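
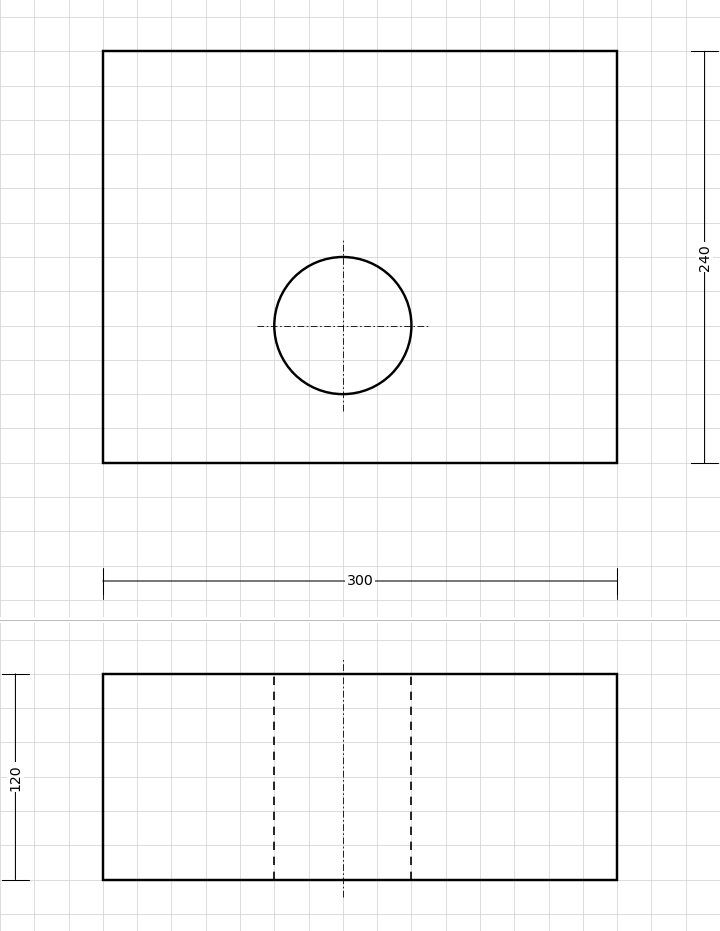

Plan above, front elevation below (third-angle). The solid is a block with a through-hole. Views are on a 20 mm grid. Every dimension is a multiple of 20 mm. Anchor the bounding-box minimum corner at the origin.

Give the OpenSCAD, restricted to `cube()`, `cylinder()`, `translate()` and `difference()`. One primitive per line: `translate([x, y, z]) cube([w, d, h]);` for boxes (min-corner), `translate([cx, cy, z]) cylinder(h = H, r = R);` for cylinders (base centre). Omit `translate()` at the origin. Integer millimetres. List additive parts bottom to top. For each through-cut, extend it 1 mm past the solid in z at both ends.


difference() {
  cube([300, 240, 120]);
  translate([140, 80, -1]) cylinder(h = 122, r = 40);
}


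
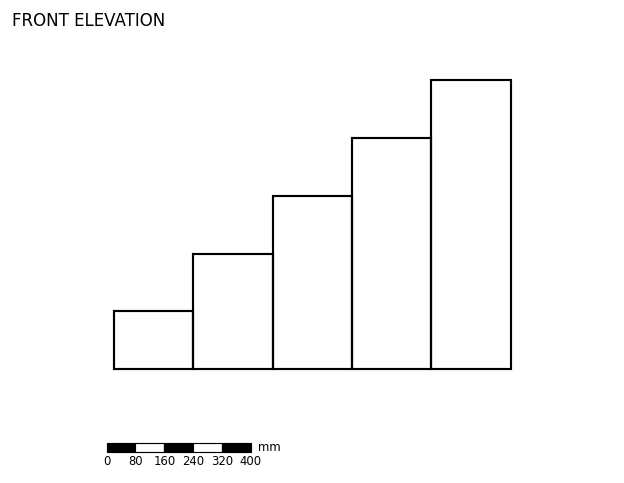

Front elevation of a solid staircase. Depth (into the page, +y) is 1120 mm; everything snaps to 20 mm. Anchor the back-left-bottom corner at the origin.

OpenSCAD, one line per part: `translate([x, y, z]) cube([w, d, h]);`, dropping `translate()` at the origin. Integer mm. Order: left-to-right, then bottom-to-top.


cube([220, 1120, 160]);
translate([220, 0, 0]) cube([220, 1120, 320]);
translate([440, 0, 0]) cube([220, 1120, 480]);
translate([660, 0, 0]) cube([220, 1120, 640]);
translate([880, 0, 0]) cube([220, 1120, 800]);


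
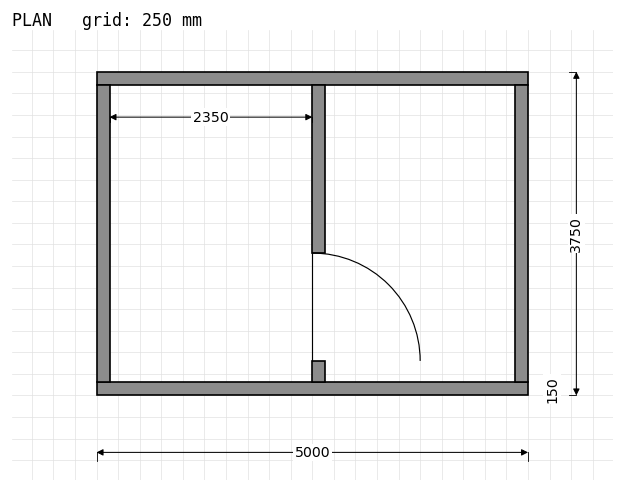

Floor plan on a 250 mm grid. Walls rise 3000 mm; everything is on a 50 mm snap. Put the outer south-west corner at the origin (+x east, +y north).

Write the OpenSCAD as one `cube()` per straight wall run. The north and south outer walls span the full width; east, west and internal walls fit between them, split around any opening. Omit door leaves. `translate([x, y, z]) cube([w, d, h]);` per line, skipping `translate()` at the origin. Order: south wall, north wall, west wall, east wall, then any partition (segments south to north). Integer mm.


cube([5000, 150, 3000]);
translate([0, 3600, 0]) cube([5000, 150, 3000]);
translate([0, 150, 0]) cube([150, 3450, 3000]);
translate([4850, 150, 0]) cube([150, 3450, 3000]);
translate([2500, 150, 0]) cube([150, 250, 3000]);
translate([2500, 1650, 0]) cube([150, 1950, 3000]);


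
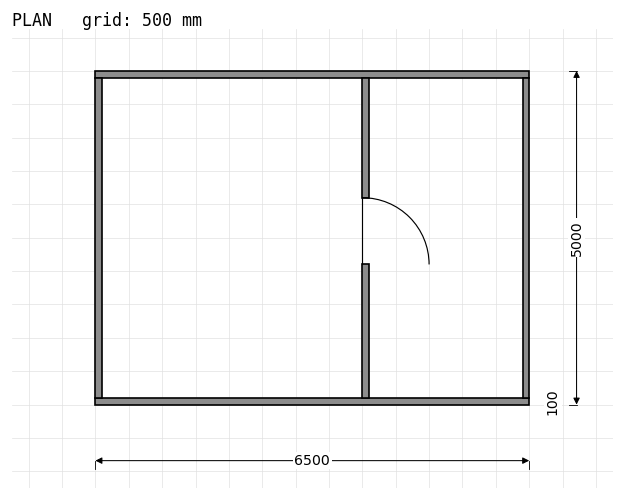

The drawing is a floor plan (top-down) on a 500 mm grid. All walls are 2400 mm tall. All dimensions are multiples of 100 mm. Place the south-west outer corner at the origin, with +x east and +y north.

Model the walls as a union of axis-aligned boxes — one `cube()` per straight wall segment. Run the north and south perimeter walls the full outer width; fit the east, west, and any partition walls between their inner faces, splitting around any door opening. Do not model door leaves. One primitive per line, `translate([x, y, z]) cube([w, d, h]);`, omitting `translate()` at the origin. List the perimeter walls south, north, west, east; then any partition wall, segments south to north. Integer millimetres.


cube([6500, 100, 2400]);
translate([0, 4900, 0]) cube([6500, 100, 2400]);
translate([0, 100, 0]) cube([100, 4800, 2400]);
translate([6400, 100, 0]) cube([100, 4800, 2400]);
translate([4000, 100, 0]) cube([100, 2000, 2400]);
translate([4000, 3100, 0]) cube([100, 1800, 2400]);


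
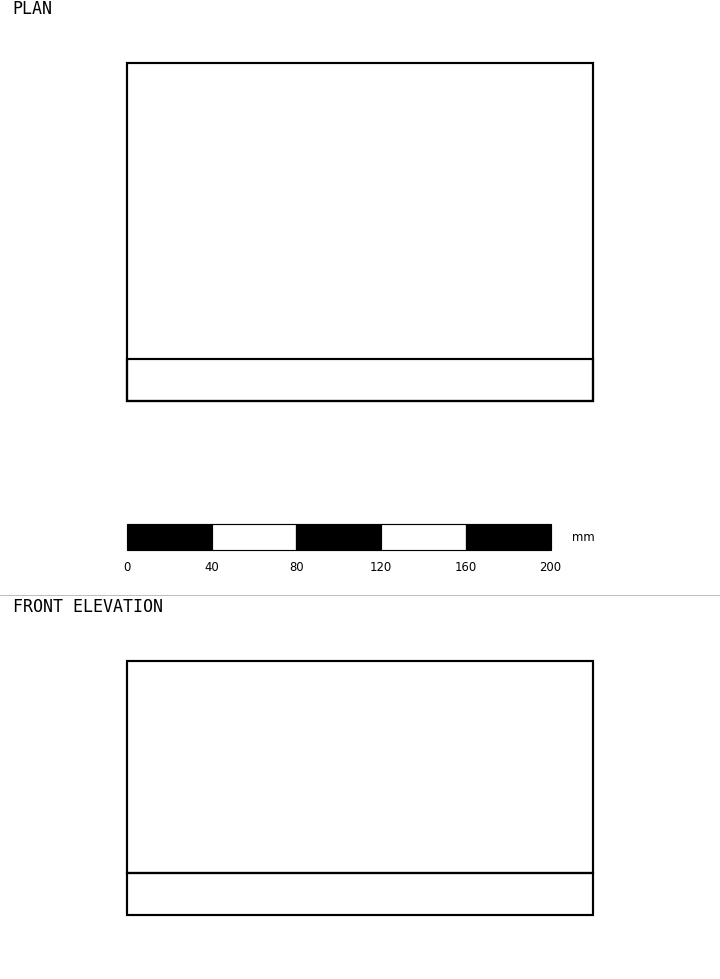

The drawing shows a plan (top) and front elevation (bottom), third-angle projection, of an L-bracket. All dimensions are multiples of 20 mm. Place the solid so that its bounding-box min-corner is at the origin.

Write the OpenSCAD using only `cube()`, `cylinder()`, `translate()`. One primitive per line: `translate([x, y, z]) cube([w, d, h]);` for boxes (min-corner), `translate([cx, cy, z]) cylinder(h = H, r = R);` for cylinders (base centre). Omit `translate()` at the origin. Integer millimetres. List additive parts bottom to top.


cube([220, 160, 20]);
translate([0, 0, 20]) cube([220, 20, 100]);


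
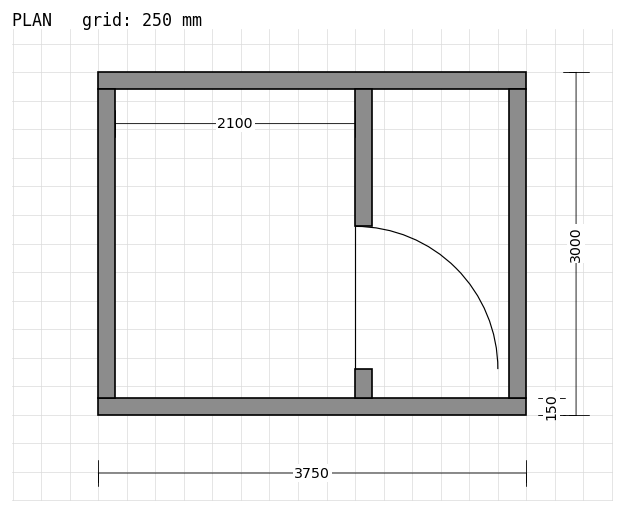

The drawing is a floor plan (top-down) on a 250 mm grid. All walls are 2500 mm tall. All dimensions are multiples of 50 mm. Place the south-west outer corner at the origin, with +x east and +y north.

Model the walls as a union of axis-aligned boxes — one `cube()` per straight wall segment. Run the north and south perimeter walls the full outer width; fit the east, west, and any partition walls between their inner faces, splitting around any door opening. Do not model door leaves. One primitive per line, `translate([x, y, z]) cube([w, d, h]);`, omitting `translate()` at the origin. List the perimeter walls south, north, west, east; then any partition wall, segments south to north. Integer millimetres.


cube([3750, 150, 2500]);
translate([0, 2850, 0]) cube([3750, 150, 2500]);
translate([0, 150, 0]) cube([150, 2700, 2500]);
translate([3600, 150, 0]) cube([150, 2700, 2500]);
translate([2250, 150, 0]) cube([150, 250, 2500]);
translate([2250, 1650, 0]) cube([150, 1200, 2500]);


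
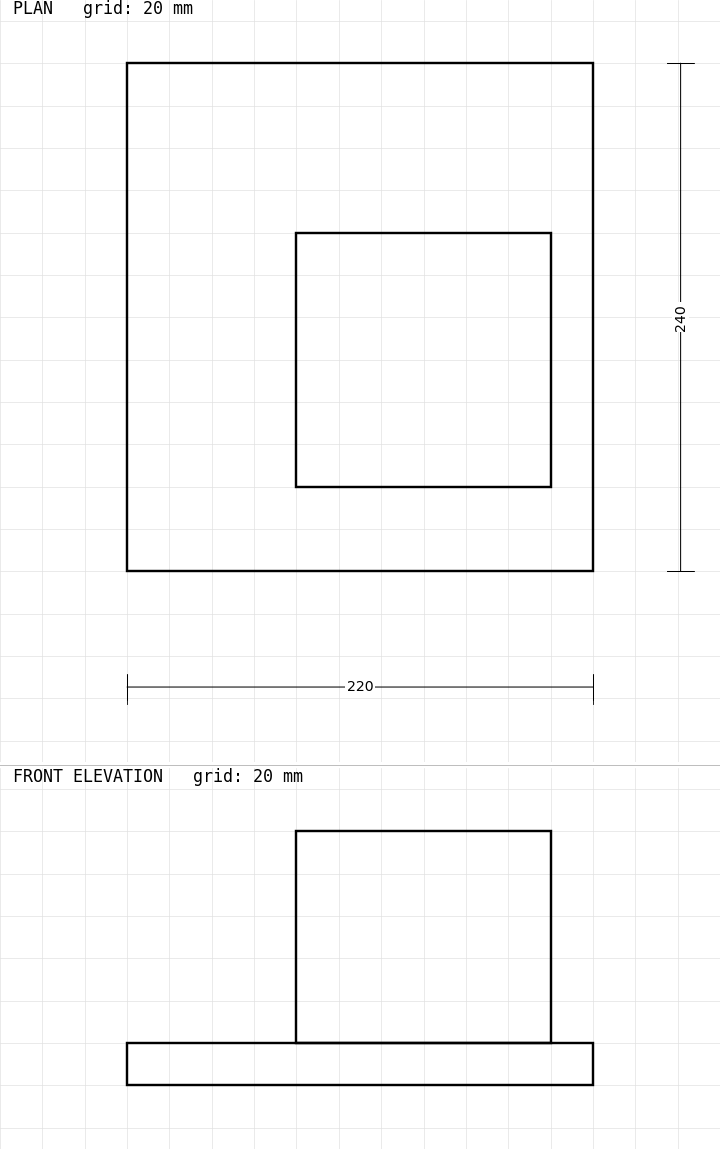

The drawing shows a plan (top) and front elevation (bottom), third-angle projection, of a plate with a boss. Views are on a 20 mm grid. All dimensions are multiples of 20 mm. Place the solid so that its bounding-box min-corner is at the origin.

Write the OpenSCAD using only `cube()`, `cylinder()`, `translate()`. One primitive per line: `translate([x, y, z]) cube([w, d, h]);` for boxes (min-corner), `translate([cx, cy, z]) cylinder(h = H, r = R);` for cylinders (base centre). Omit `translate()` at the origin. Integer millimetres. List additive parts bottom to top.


cube([220, 240, 20]);
translate([80, 40, 20]) cube([120, 120, 100]);


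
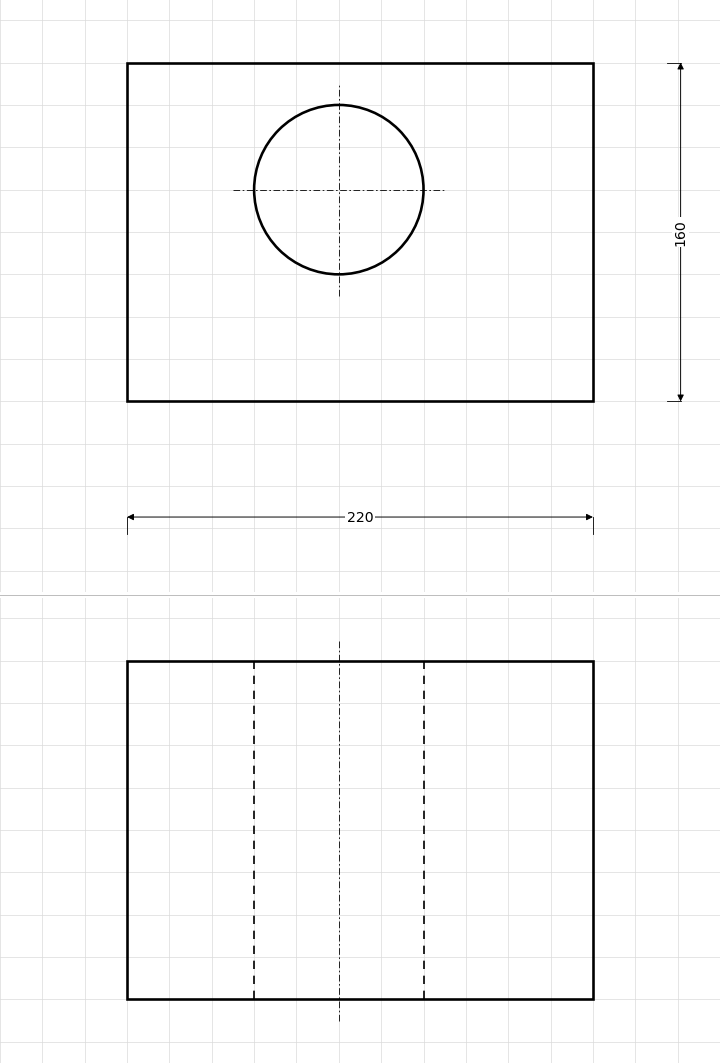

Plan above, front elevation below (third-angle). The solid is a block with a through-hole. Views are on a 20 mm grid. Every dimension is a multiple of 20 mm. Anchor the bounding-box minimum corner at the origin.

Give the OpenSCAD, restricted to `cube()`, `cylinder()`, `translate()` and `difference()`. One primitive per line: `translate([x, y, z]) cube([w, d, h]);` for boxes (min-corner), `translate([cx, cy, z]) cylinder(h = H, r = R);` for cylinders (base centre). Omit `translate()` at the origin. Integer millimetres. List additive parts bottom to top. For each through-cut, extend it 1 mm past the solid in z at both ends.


difference() {
  cube([220, 160, 160]);
  translate([100, 100, -1]) cylinder(h = 162, r = 40);
}


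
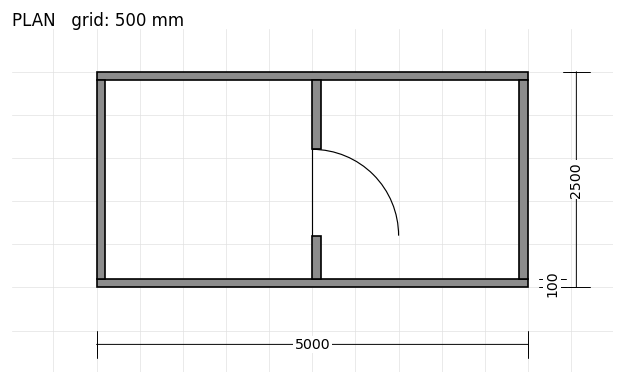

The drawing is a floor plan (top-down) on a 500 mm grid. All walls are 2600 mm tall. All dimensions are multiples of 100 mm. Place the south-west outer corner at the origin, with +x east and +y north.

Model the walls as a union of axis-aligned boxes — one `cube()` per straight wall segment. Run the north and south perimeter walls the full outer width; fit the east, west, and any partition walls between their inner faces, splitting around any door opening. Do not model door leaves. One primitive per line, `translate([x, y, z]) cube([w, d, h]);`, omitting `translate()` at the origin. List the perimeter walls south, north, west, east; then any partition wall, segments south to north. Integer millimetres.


cube([5000, 100, 2600]);
translate([0, 2400, 0]) cube([5000, 100, 2600]);
translate([0, 100, 0]) cube([100, 2300, 2600]);
translate([4900, 100, 0]) cube([100, 2300, 2600]);
translate([2500, 100, 0]) cube([100, 500, 2600]);
translate([2500, 1600, 0]) cube([100, 800, 2600]);


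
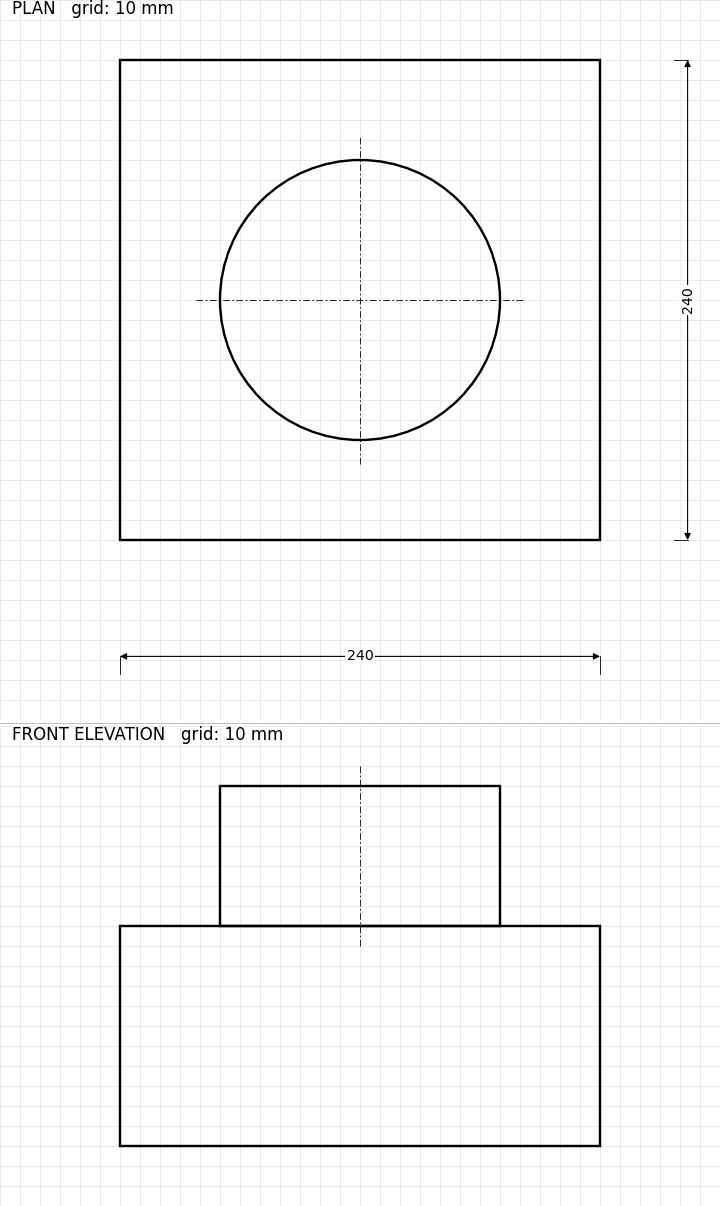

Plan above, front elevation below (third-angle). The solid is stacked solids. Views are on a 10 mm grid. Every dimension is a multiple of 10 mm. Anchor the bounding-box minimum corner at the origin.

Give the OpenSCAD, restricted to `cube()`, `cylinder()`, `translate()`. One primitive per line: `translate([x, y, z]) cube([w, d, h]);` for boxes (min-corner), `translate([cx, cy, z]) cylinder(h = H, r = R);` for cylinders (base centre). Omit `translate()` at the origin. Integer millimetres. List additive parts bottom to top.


cube([240, 240, 110]);
translate([120, 120, 110]) cylinder(h = 70, r = 70);


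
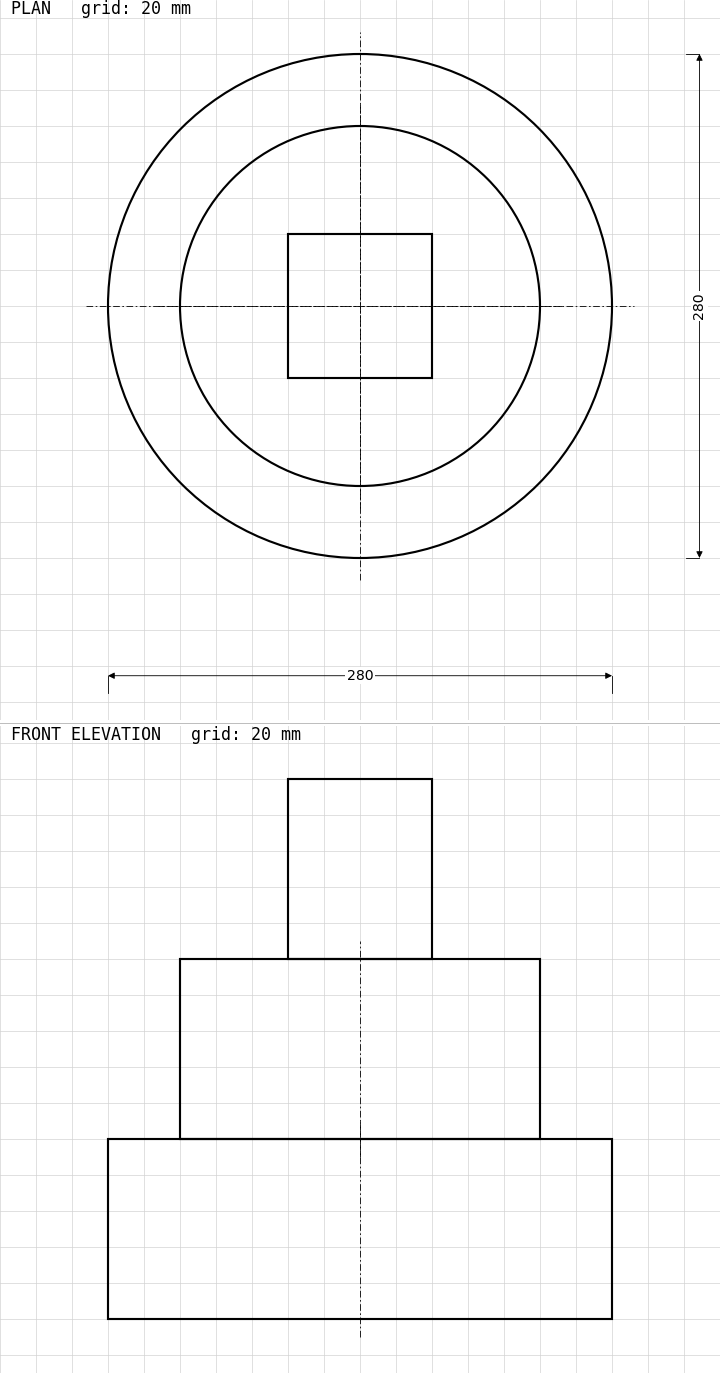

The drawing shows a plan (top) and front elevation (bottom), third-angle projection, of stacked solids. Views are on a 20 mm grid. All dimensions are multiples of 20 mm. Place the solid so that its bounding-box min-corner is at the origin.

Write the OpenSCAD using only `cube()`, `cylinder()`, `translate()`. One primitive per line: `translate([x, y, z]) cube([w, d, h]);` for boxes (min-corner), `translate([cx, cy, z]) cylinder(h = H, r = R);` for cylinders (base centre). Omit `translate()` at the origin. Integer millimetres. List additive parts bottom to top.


translate([140, 140, 0]) cylinder(h = 100, r = 140);
translate([140, 140, 100]) cylinder(h = 100, r = 100);
translate([100, 100, 200]) cube([80, 80, 100]);


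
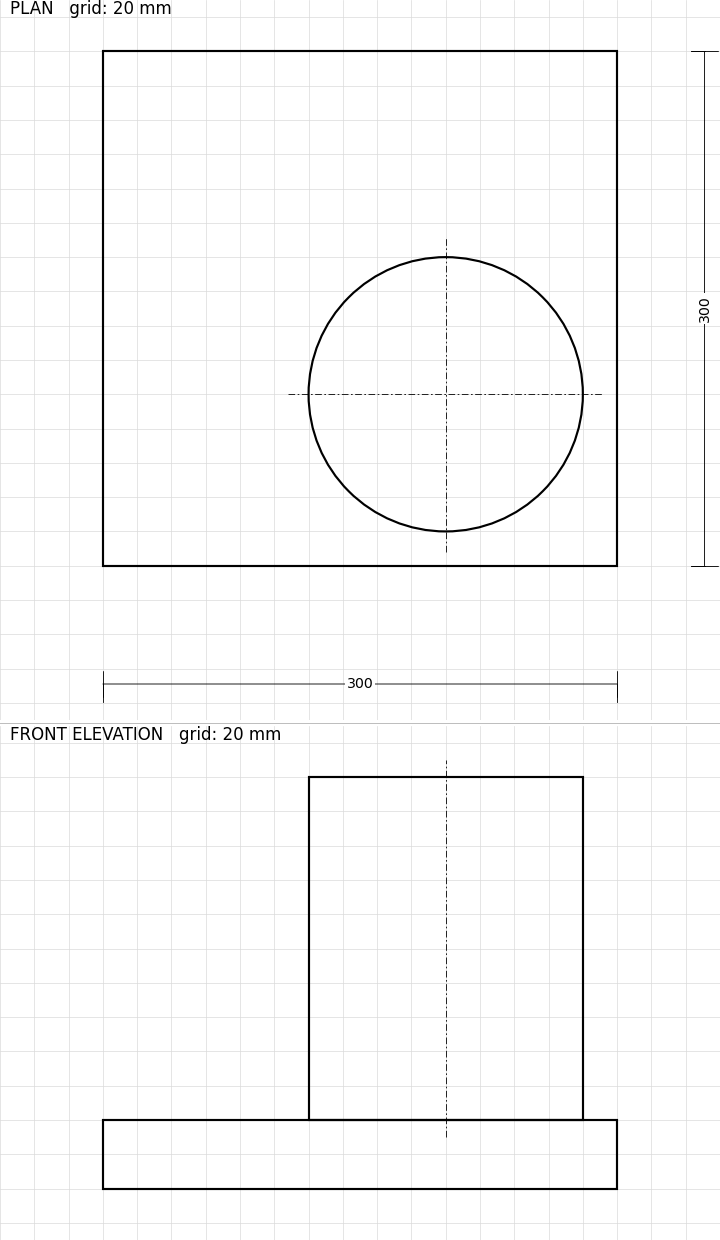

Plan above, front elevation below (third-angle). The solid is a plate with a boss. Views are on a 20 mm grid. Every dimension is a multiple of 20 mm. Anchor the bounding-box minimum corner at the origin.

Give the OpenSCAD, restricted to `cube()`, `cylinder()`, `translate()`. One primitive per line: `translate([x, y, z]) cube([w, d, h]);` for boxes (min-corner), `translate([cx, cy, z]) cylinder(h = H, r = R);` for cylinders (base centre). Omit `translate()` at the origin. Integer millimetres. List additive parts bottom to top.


cube([300, 300, 40]);
translate([200, 100, 40]) cylinder(h = 200, r = 80);


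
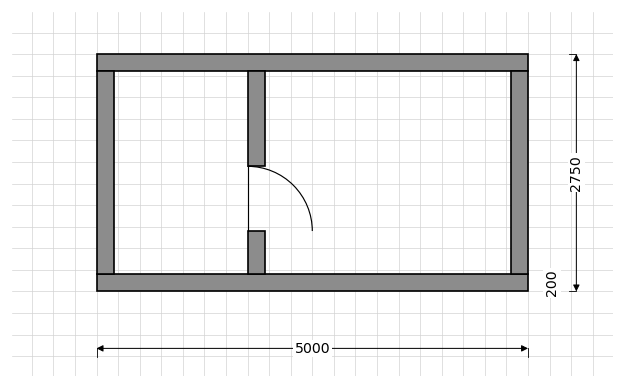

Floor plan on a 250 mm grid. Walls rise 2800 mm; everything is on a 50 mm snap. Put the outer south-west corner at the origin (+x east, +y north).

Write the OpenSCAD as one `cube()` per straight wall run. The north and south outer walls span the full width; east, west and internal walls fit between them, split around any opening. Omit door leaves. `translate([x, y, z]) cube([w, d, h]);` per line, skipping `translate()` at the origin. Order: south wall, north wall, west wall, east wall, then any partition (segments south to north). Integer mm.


cube([5000, 200, 2800]);
translate([0, 2550, 0]) cube([5000, 200, 2800]);
translate([0, 200, 0]) cube([200, 2350, 2800]);
translate([4800, 200, 0]) cube([200, 2350, 2800]);
translate([1750, 200, 0]) cube([200, 500, 2800]);
translate([1750, 1450, 0]) cube([200, 1100, 2800]);


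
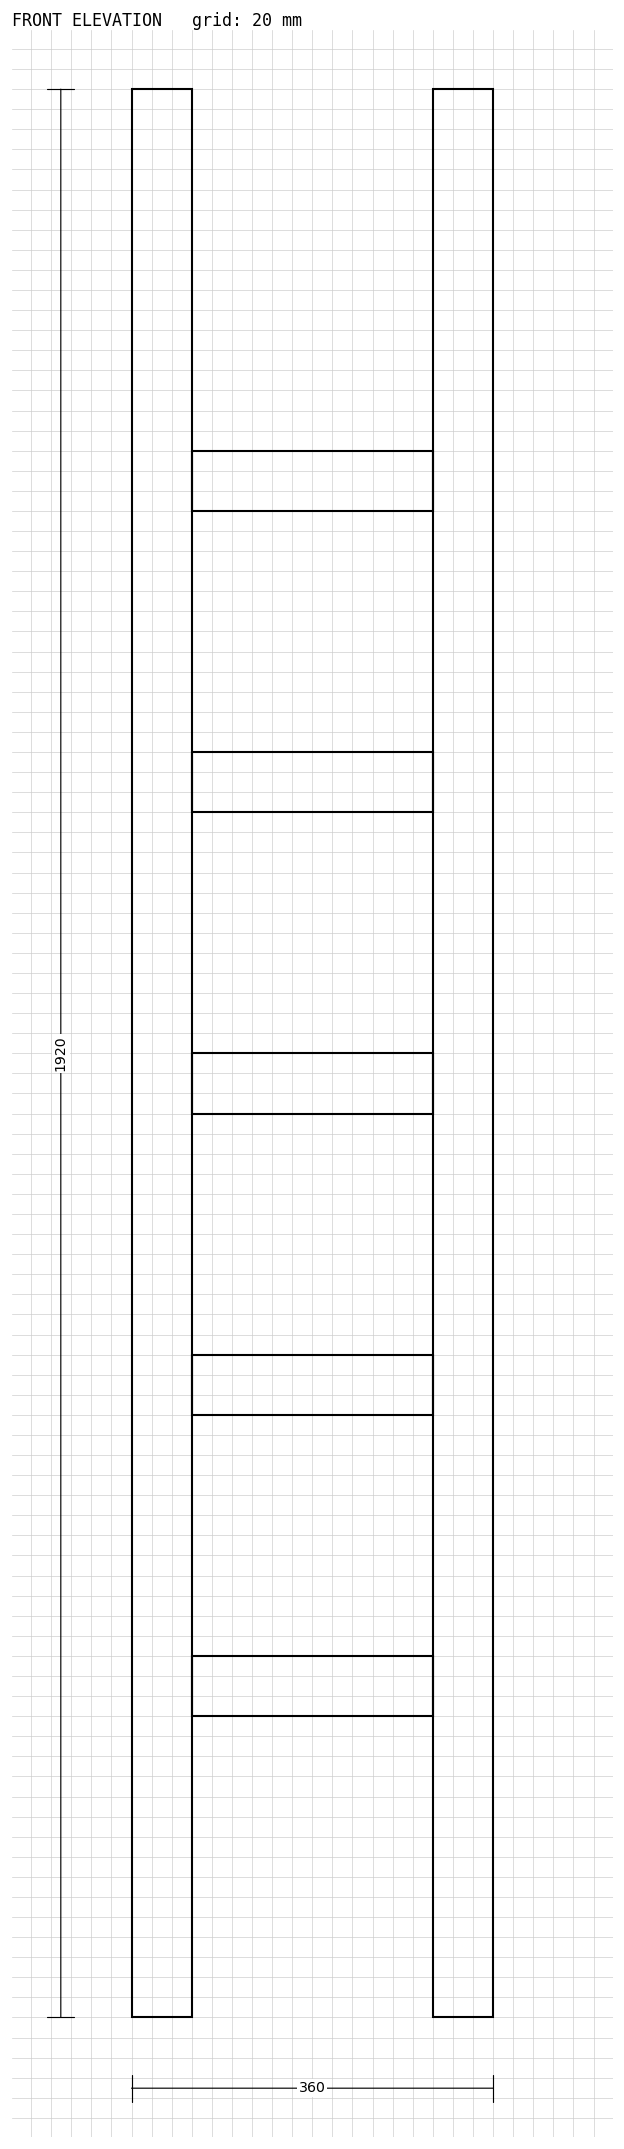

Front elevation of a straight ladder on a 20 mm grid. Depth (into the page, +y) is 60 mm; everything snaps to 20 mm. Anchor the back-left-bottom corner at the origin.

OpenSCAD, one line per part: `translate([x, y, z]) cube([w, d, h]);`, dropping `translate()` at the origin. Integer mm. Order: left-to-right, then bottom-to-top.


cube([60, 60, 1920]);
translate([60, 0, 300]) cube([240, 60, 60]);
translate([60, 0, 600]) cube([240, 60, 60]);
translate([60, 0, 900]) cube([240, 60, 60]);
translate([60, 0, 1200]) cube([240, 60, 60]);
translate([60, 0, 1500]) cube([240, 60, 60]);
translate([300, 0, 0]) cube([60, 60, 1920]);


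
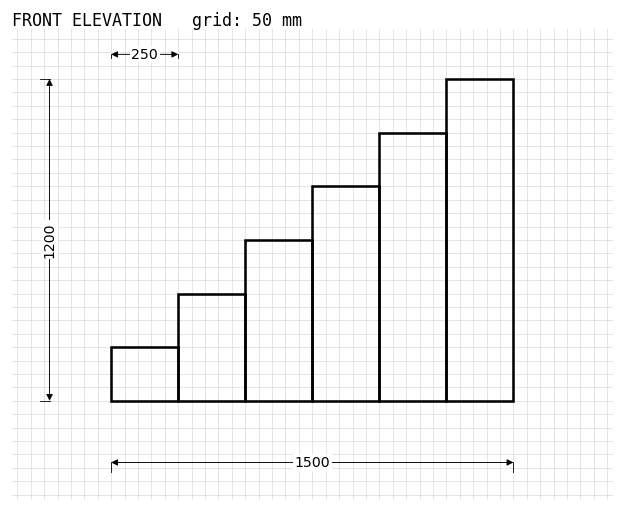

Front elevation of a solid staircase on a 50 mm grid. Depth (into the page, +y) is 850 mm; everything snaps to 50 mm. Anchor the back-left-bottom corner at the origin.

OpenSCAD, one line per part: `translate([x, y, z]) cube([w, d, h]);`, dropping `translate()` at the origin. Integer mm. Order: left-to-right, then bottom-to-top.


cube([250, 850, 200]);
translate([250, 0, 0]) cube([250, 850, 400]);
translate([500, 0, 0]) cube([250, 850, 600]);
translate([750, 0, 0]) cube([250, 850, 800]);
translate([1000, 0, 0]) cube([250, 850, 1000]);
translate([1250, 0, 0]) cube([250, 850, 1200]);


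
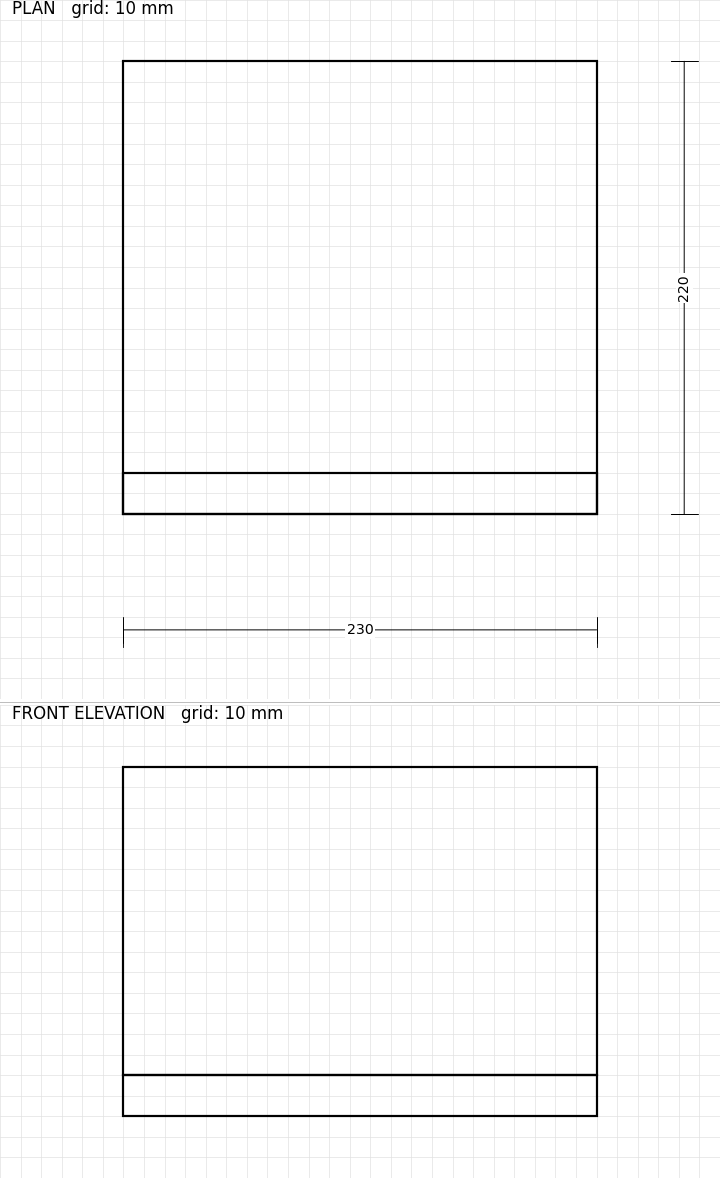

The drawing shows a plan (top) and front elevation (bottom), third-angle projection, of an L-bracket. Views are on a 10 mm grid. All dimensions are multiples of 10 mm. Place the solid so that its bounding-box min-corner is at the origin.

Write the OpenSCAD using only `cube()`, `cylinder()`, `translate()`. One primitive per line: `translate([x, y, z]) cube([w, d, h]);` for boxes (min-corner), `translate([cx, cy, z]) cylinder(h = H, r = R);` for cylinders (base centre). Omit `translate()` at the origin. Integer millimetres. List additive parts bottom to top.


cube([230, 220, 20]);
translate([0, 0, 20]) cube([230, 20, 150]);


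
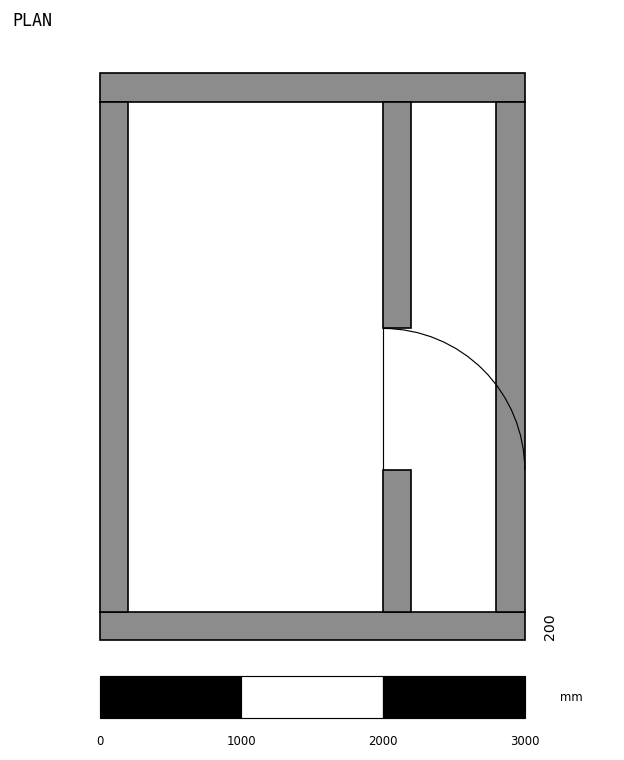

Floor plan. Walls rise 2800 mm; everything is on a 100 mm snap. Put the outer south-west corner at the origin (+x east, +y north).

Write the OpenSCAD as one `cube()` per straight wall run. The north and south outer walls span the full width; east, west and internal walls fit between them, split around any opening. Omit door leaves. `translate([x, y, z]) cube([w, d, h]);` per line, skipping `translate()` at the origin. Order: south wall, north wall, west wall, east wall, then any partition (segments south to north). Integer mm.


cube([3000, 200, 2800]);
translate([0, 3800, 0]) cube([3000, 200, 2800]);
translate([0, 200, 0]) cube([200, 3600, 2800]);
translate([2800, 200, 0]) cube([200, 3600, 2800]);
translate([2000, 200, 0]) cube([200, 1000, 2800]);
translate([2000, 2200, 0]) cube([200, 1600, 2800]);


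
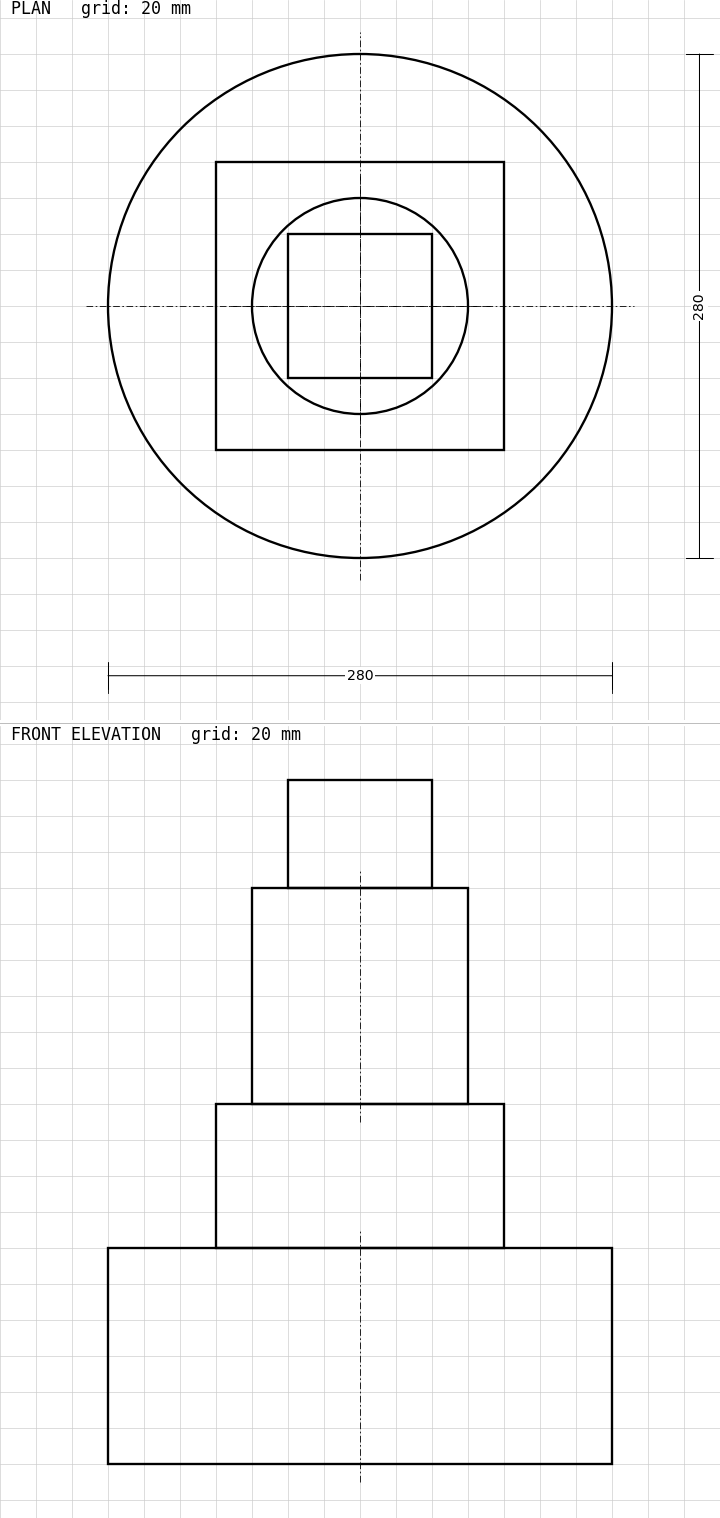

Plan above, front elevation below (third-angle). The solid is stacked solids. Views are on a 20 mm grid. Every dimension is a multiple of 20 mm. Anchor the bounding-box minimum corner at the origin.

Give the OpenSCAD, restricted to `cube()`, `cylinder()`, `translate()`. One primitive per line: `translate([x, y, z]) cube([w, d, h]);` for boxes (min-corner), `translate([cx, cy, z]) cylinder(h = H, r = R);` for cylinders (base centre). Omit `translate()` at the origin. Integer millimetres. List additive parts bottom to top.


translate([140, 140, 0]) cylinder(h = 120, r = 140);
translate([60, 60, 120]) cube([160, 160, 80]);
translate([140, 140, 200]) cylinder(h = 120, r = 60);
translate([100, 100, 320]) cube([80, 80, 60]);


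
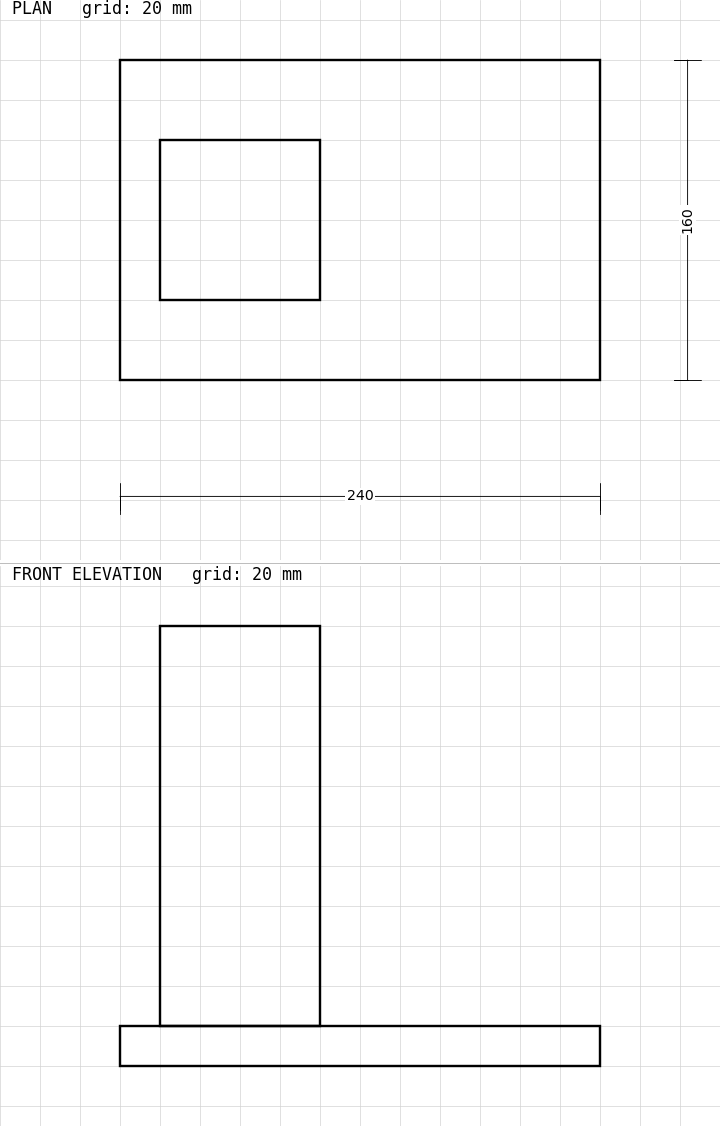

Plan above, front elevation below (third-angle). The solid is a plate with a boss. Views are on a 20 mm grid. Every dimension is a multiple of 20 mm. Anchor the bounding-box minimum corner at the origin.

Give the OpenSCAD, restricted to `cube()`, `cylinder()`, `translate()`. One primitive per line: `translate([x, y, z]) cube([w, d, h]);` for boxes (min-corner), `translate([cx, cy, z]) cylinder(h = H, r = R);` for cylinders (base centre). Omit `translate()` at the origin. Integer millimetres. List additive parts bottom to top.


cube([240, 160, 20]);
translate([20, 40, 20]) cube([80, 80, 200]);


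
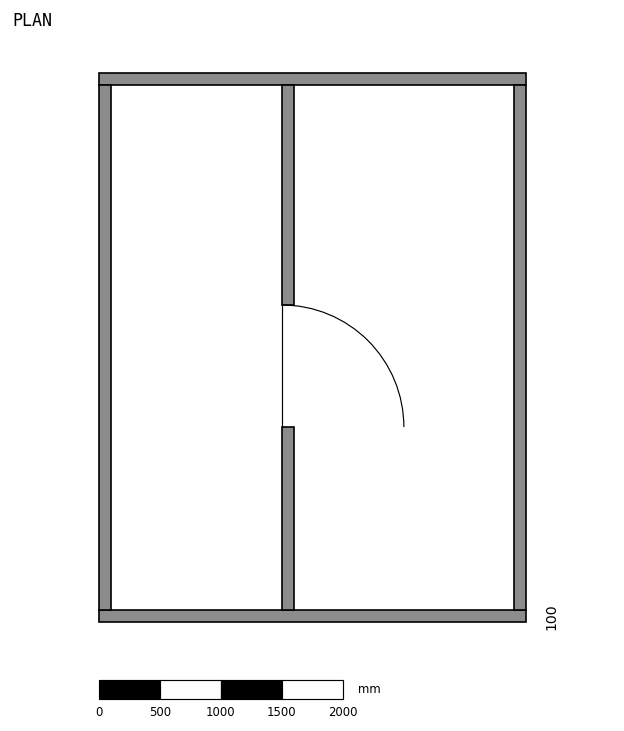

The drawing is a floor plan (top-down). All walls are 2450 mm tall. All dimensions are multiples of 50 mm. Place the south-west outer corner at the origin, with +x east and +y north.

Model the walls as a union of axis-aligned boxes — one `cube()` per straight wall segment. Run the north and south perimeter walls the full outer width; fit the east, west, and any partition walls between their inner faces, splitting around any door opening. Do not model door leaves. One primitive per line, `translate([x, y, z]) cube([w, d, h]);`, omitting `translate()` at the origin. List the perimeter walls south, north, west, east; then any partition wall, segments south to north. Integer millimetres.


cube([3500, 100, 2450]);
translate([0, 4400, 0]) cube([3500, 100, 2450]);
translate([0, 100, 0]) cube([100, 4300, 2450]);
translate([3400, 100, 0]) cube([100, 4300, 2450]);
translate([1500, 100, 0]) cube([100, 1500, 2450]);
translate([1500, 2600, 0]) cube([100, 1800, 2450]);


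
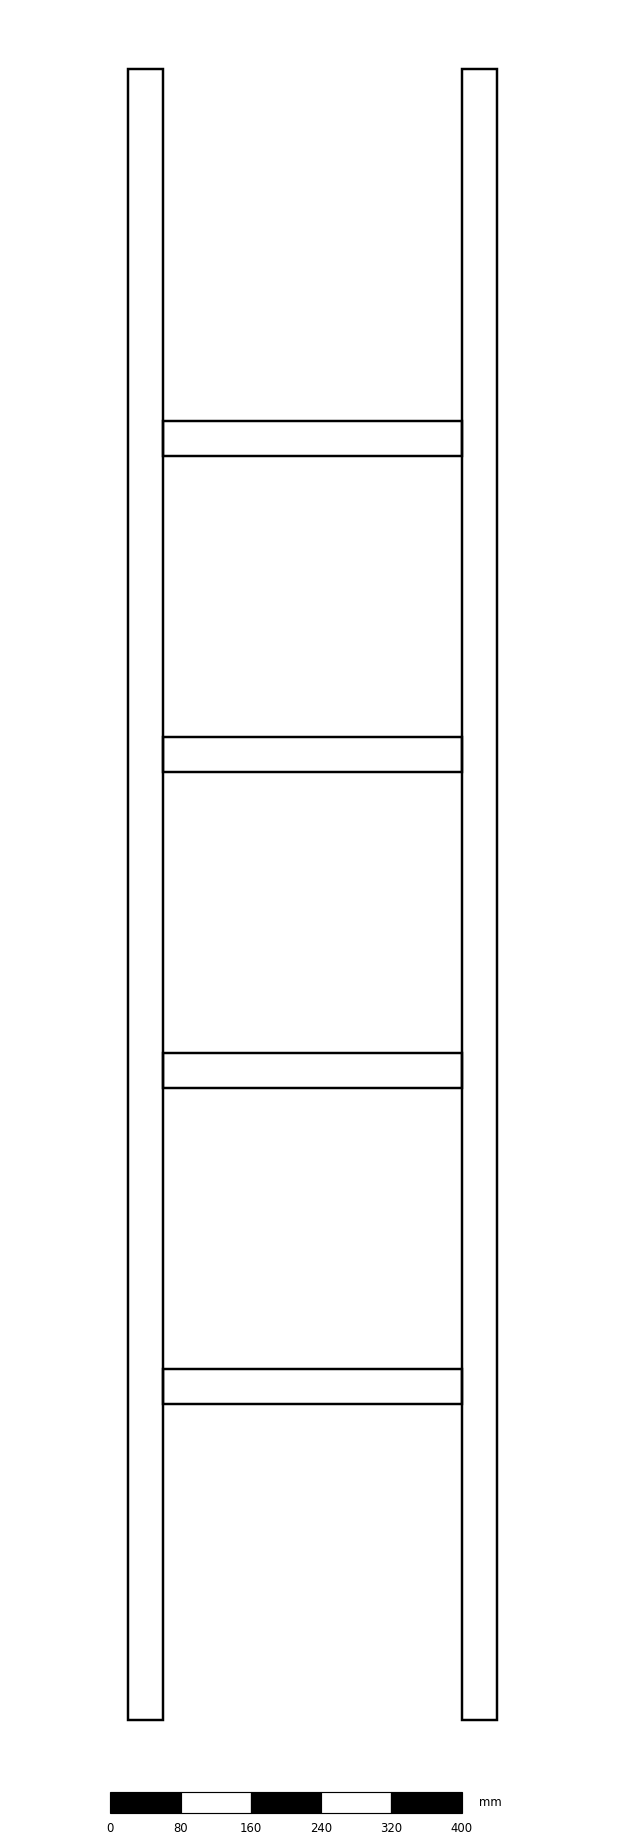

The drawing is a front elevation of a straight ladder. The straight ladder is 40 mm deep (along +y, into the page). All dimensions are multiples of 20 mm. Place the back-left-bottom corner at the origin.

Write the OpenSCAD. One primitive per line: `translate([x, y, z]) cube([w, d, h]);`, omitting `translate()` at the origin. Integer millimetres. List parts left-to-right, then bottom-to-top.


cube([40, 40, 1880]);
translate([40, 0, 360]) cube([340, 40, 40]);
translate([40, 0, 720]) cube([340, 40, 40]);
translate([40, 0, 1080]) cube([340, 40, 40]);
translate([40, 0, 1440]) cube([340, 40, 40]);
translate([380, 0, 0]) cube([40, 40, 1880]);


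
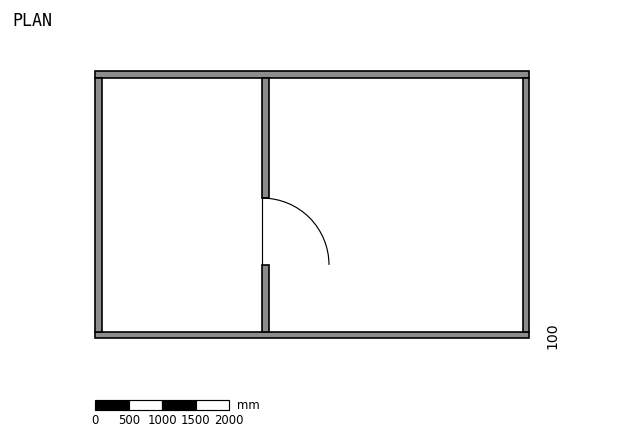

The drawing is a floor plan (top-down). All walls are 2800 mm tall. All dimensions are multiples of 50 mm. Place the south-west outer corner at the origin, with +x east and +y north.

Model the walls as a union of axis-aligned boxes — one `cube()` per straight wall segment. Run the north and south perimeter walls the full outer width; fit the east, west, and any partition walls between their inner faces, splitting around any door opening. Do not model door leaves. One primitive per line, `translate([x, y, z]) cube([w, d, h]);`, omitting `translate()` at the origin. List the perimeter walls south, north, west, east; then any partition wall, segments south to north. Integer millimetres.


cube([6500, 100, 2800]);
translate([0, 3900, 0]) cube([6500, 100, 2800]);
translate([0, 100, 0]) cube([100, 3800, 2800]);
translate([6400, 100, 0]) cube([100, 3800, 2800]);
translate([2500, 100, 0]) cube([100, 1000, 2800]);
translate([2500, 2100, 0]) cube([100, 1800, 2800]);


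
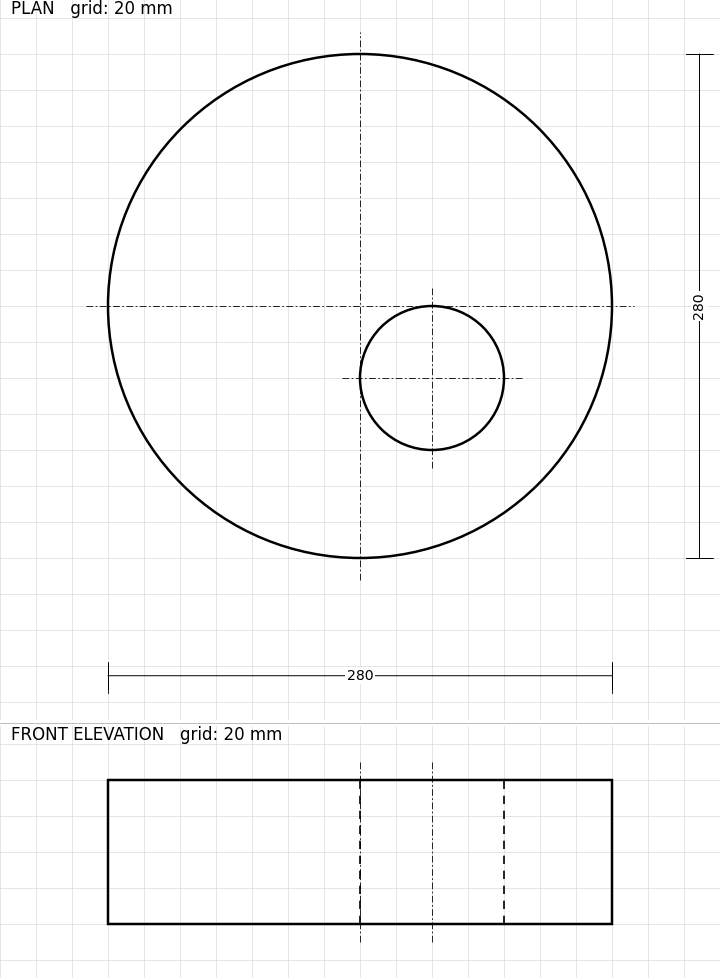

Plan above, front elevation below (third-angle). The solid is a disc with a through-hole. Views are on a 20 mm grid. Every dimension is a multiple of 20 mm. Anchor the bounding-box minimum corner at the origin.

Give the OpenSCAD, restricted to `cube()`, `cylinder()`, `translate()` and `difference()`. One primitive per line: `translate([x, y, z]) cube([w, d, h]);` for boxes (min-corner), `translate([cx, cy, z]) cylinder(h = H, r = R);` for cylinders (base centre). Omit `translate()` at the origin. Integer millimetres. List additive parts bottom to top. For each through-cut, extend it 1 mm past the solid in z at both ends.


difference() {
  translate([140, 140, 0]) cylinder(h = 80, r = 140);
  translate([180, 100, -1]) cylinder(h = 82, r = 40);
}


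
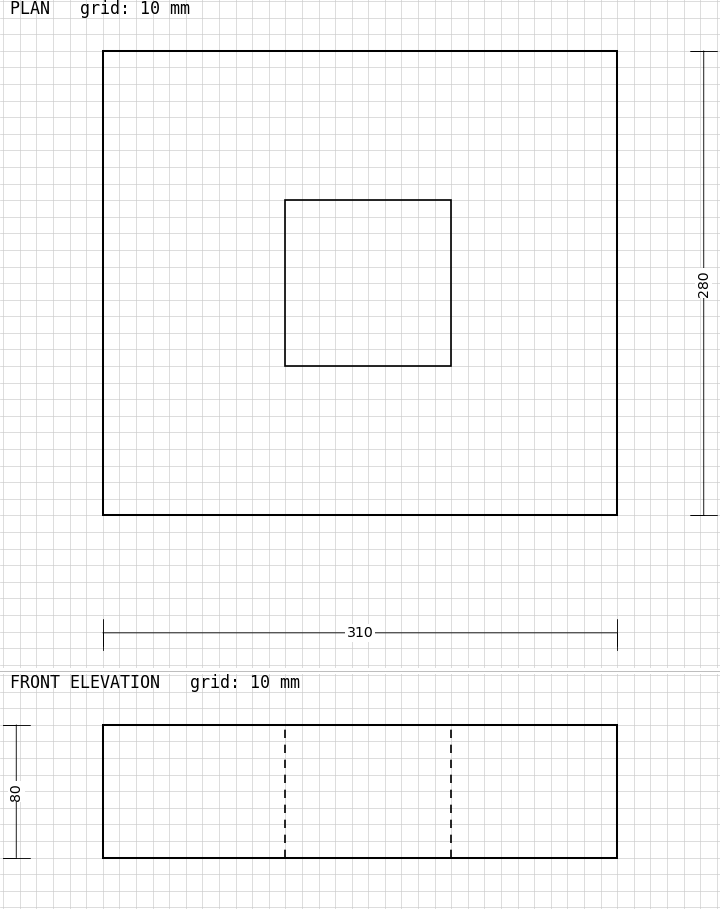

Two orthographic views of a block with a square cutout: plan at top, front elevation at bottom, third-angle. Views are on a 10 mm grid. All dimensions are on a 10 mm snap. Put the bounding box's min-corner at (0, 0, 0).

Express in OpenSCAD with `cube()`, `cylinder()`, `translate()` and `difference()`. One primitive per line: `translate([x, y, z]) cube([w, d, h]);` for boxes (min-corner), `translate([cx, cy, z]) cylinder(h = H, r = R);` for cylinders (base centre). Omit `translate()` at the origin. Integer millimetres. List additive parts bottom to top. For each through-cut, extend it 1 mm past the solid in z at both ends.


difference() {
  cube([310, 280, 80]);
  translate([110, 90, -1]) cube([100, 100, 82]);
}


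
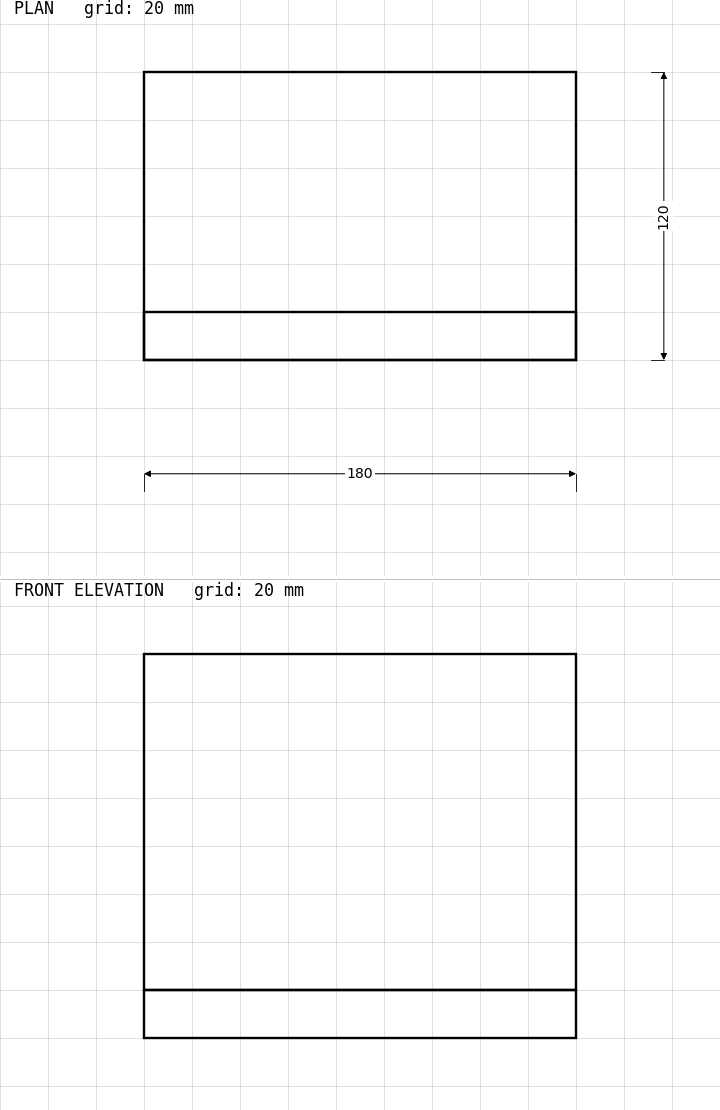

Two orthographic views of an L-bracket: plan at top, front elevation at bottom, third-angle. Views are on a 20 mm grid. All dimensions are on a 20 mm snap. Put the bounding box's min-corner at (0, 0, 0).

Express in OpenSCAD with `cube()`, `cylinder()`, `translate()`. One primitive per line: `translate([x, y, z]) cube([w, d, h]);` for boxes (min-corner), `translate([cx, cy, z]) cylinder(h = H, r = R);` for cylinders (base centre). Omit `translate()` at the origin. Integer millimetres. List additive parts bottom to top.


cube([180, 120, 20]);
translate([0, 0, 20]) cube([180, 20, 140]);


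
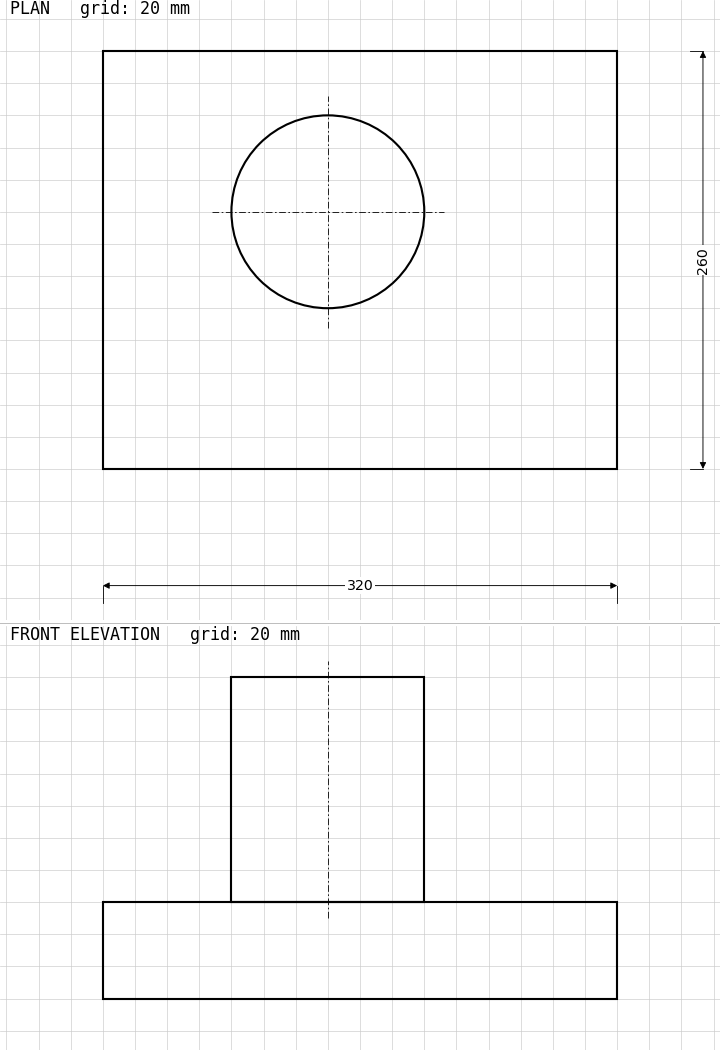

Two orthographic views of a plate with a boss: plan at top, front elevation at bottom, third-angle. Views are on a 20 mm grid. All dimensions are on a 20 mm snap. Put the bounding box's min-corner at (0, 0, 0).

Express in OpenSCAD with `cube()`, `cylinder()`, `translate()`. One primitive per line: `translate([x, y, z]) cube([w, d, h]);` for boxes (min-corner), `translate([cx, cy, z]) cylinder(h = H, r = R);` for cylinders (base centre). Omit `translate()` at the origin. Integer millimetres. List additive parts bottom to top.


cube([320, 260, 60]);
translate([140, 160, 60]) cylinder(h = 140, r = 60);


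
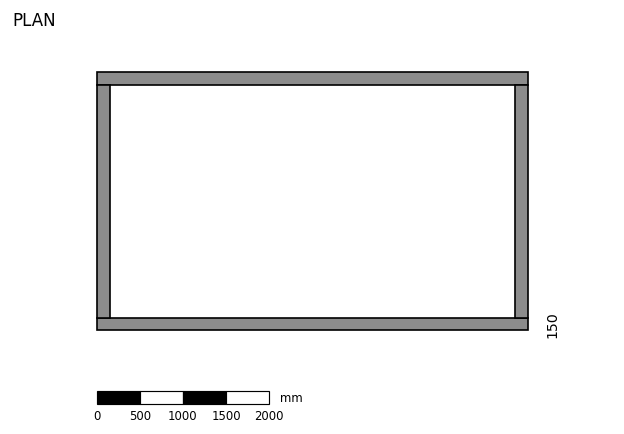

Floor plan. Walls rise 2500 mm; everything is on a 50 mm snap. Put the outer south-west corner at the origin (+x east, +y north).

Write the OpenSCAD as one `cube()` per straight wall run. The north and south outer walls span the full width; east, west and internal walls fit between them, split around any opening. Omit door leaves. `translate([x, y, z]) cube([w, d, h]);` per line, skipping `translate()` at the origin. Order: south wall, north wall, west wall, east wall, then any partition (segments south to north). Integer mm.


cube([5000, 150, 2500]);
translate([0, 2850, 0]) cube([5000, 150, 2500]);
translate([0, 150, 0]) cube([150, 2700, 2500]);
translate([4850, 150, 0]) cube([150, 2700, 2500]);


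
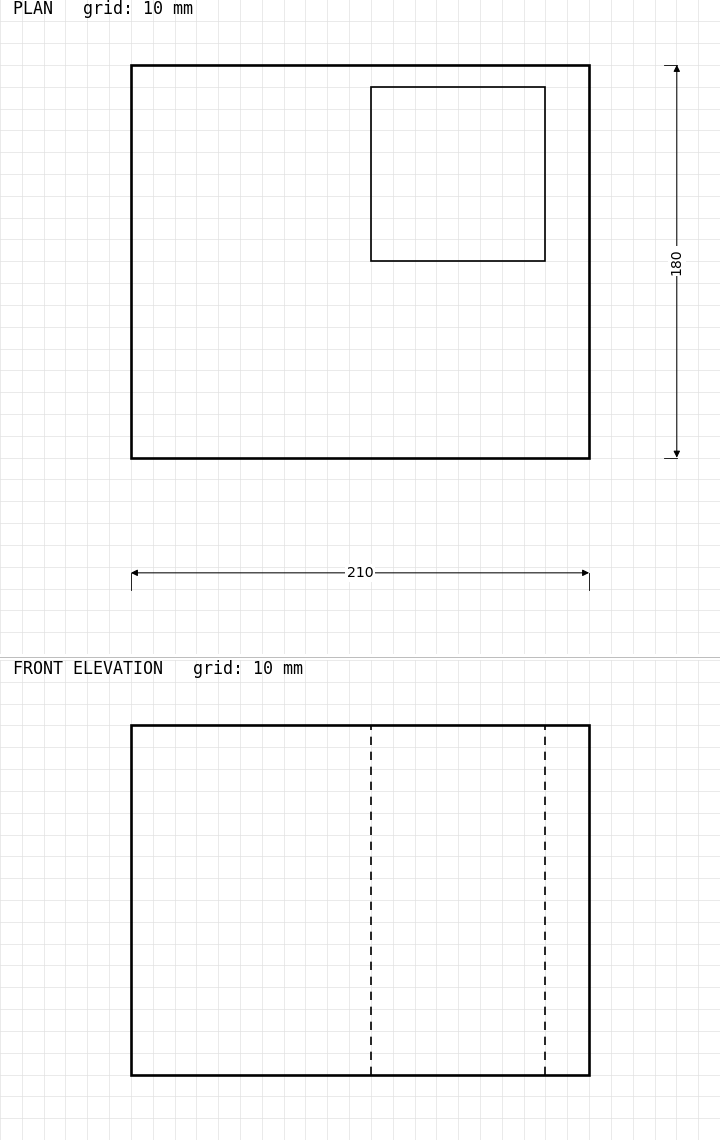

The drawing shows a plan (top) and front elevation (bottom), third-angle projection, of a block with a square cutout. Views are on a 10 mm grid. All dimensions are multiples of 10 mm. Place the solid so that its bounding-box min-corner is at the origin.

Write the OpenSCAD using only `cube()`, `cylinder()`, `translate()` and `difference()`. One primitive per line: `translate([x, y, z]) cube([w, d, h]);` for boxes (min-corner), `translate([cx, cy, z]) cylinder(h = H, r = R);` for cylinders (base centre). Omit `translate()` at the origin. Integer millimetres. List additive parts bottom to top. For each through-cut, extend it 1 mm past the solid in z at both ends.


difference() {
  cube([210, 180, 160]);
  translate([110, 90, -1]) cube([80, 80, 162]);
}


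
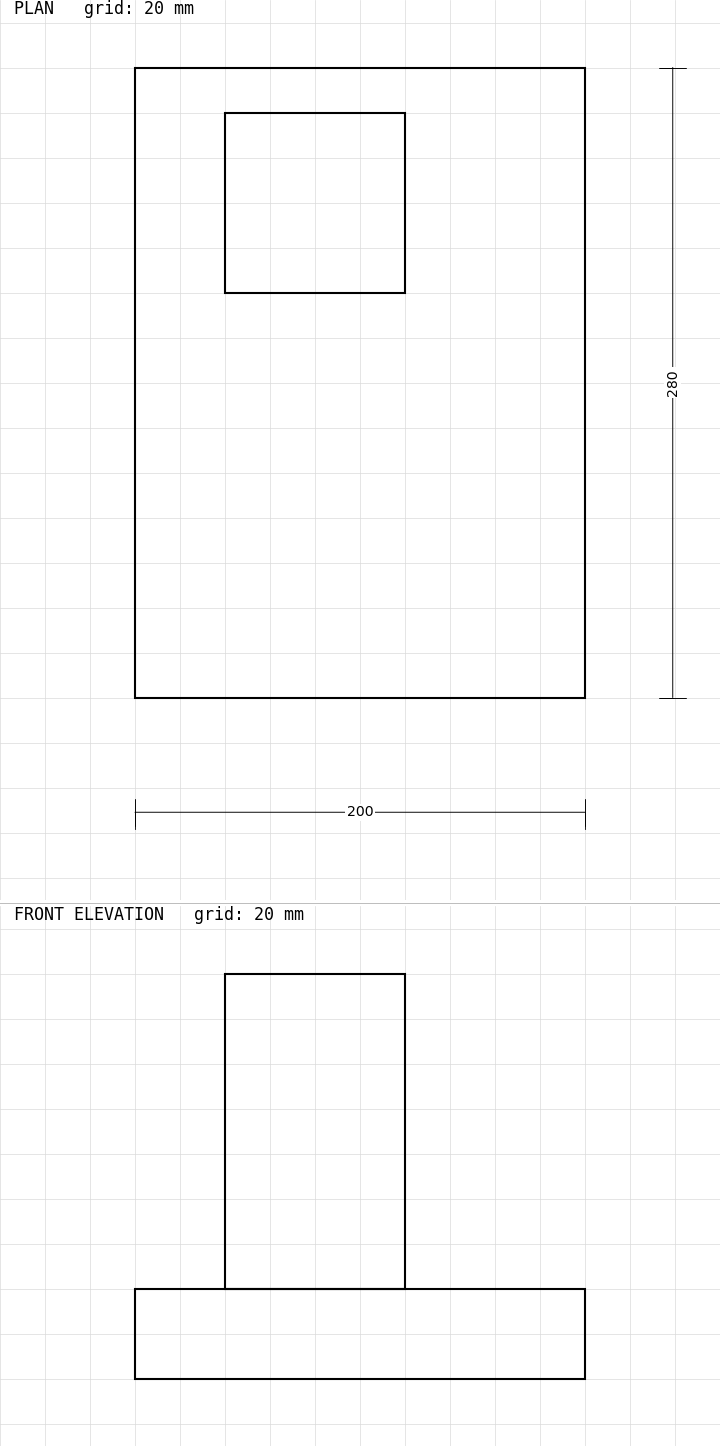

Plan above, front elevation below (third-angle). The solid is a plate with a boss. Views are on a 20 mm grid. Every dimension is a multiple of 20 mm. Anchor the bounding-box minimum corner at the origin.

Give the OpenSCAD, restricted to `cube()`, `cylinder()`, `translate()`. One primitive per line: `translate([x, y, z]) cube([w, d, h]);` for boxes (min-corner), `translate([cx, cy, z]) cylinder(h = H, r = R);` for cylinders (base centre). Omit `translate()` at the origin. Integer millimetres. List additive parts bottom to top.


cube([200, 280, 40]);
translate([40, 180, 40]) cube([80, 80, 140]);


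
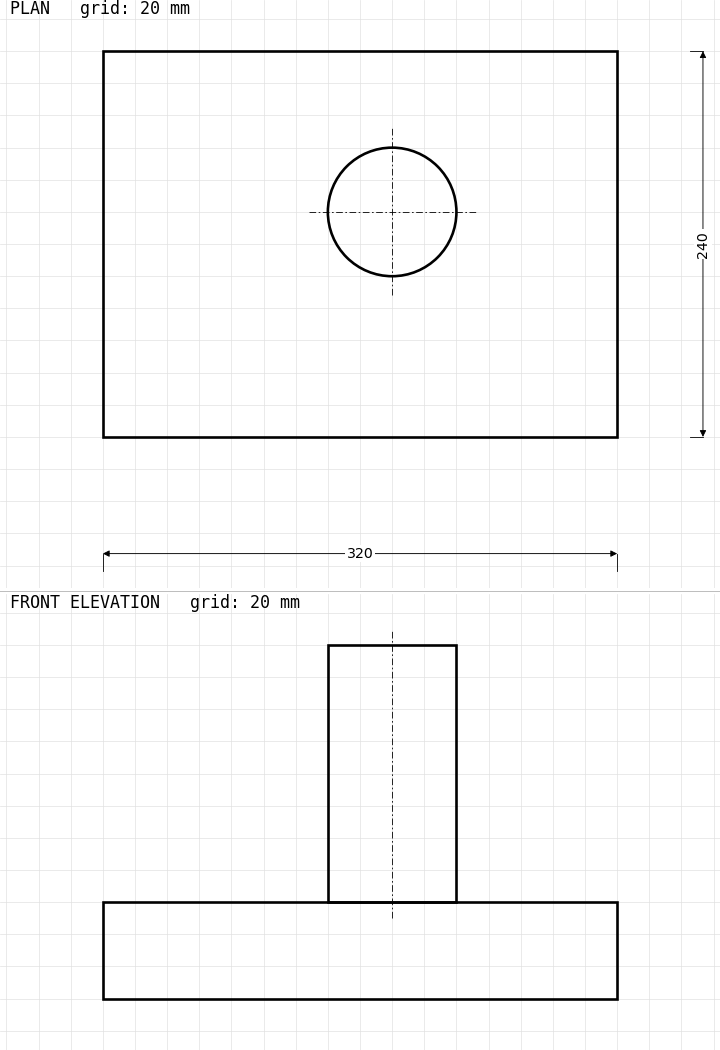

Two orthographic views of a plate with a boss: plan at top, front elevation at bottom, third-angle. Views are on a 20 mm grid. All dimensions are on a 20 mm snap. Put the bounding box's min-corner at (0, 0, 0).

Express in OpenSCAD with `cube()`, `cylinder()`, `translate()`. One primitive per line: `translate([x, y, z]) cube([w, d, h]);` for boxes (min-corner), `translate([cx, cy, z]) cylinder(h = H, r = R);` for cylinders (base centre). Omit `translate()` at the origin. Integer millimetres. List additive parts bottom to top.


cube([320, 240, 60]);
translate([180, 140, 60]) cylinder(h = 160, r = 40);


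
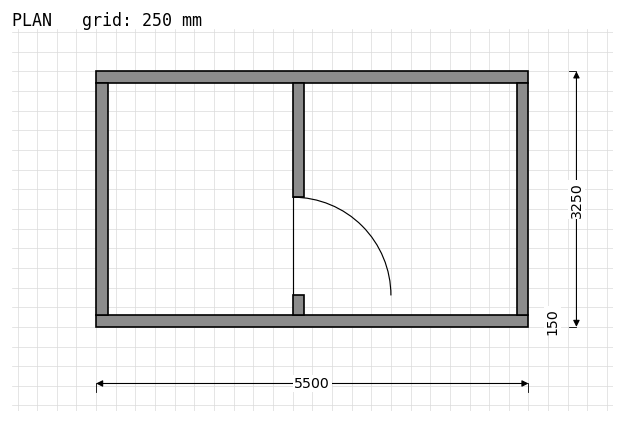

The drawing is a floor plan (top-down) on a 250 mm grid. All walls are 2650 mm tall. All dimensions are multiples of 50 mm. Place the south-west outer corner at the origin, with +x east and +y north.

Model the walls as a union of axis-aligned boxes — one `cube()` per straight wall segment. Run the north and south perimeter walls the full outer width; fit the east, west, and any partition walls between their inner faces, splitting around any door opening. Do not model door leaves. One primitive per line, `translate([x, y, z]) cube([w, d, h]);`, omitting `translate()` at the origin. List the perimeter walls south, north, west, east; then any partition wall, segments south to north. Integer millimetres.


cube([5500, 150, 2650]);
translate([0, 3100, 0]) cube([5500, 150, 2650]);
translate([0, 150, 0]) cube([150, 2950, 2650]);
translate([5350, 150, 0]) cube([150, 2950, 2650]);
translate([2500, 150, 0]) cube([150, 250, 2650]);
translate([2500, 1650, 0]) cube([150, 1450, 2650]);


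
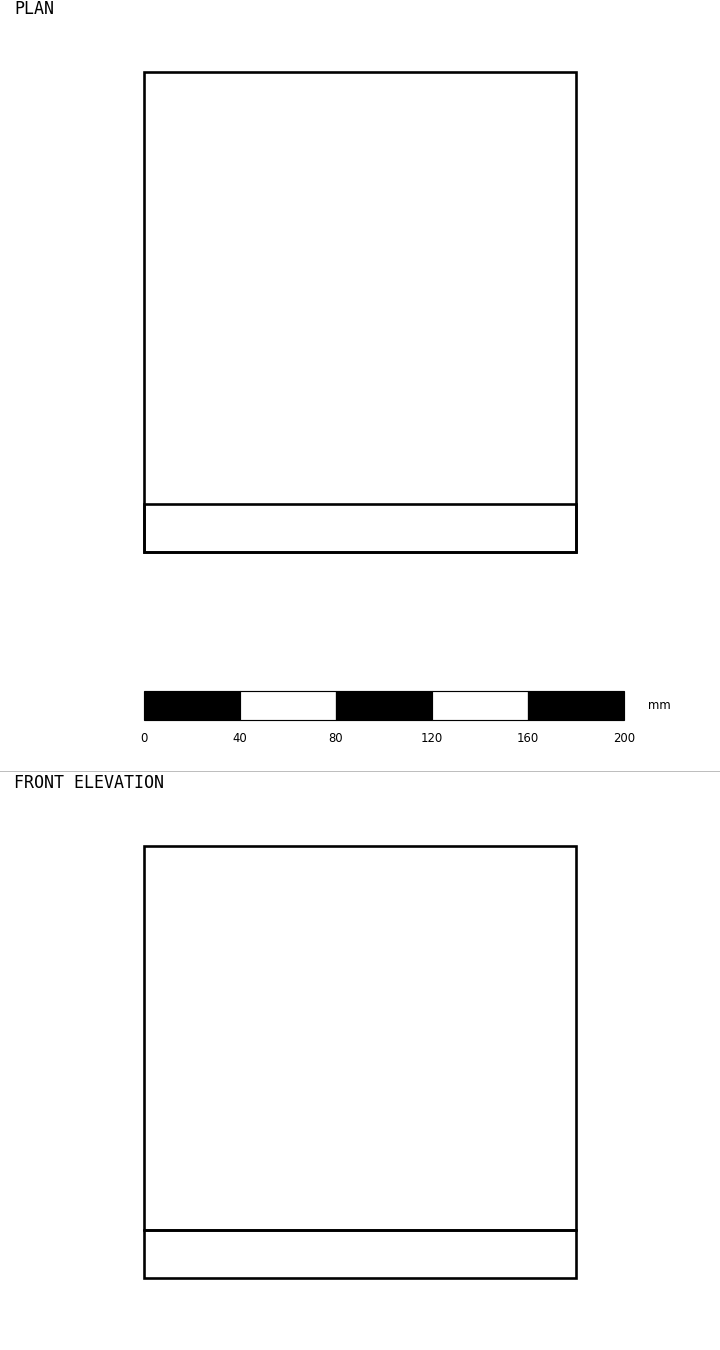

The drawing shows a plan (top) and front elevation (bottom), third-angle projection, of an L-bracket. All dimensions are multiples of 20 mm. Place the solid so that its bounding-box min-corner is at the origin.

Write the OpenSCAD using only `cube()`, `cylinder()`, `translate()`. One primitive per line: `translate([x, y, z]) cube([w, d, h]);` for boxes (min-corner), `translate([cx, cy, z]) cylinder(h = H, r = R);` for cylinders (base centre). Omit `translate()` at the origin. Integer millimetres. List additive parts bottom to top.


cube([180, 200, 20]);
translate([0, 0, 20]) cube([180, 20, 160]);


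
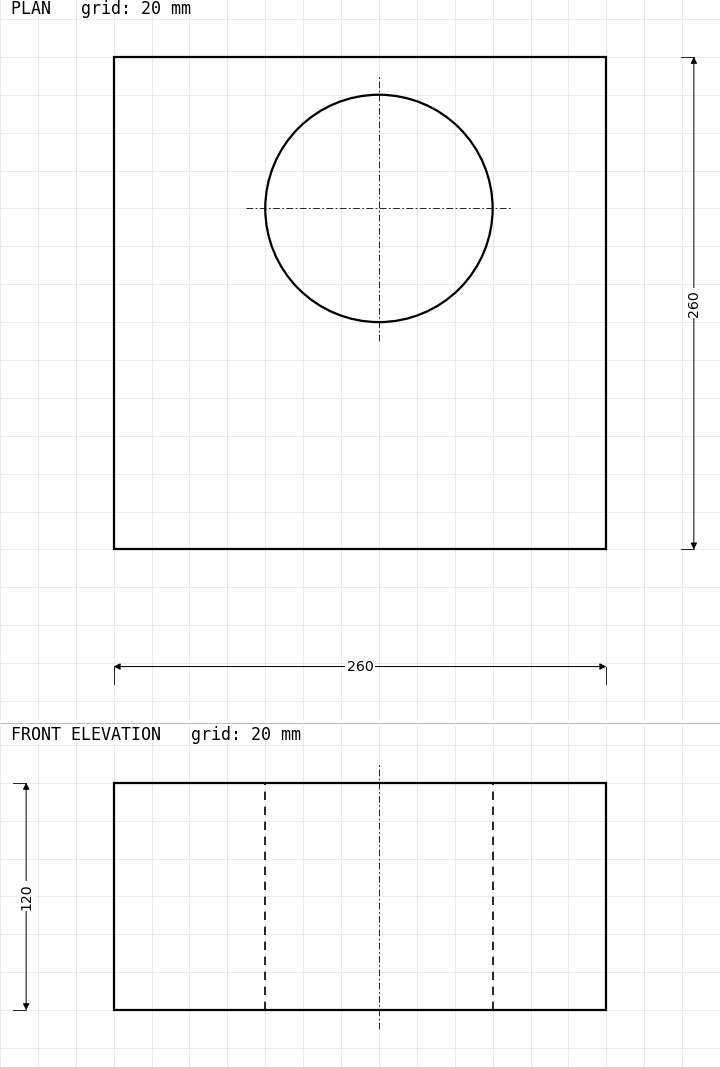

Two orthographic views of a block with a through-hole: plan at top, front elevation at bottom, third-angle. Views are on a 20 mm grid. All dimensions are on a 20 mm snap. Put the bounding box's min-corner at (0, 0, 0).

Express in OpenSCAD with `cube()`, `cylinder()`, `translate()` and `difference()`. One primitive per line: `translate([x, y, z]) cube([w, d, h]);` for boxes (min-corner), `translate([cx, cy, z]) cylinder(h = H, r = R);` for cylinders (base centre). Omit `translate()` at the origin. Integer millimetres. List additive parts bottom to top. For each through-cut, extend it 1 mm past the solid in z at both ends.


difference() {
  cube([260, 260, 120]);
  translate([140, 180, -1]) cylinder(h = 122, r = 60);
}


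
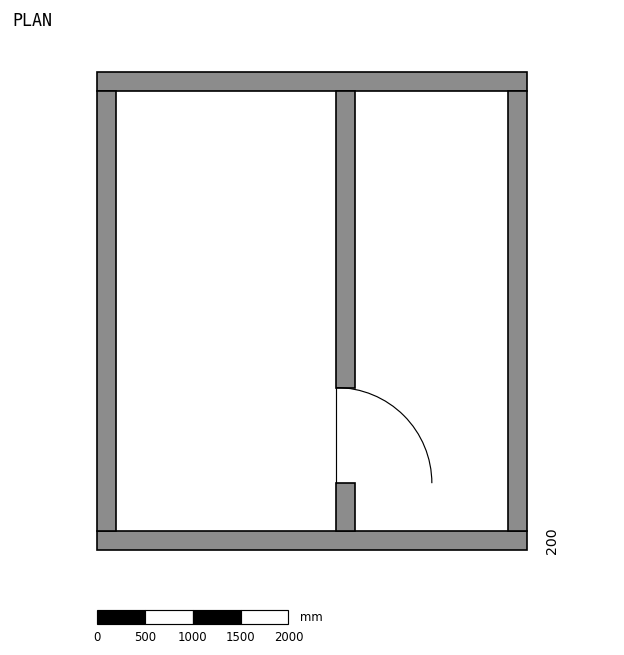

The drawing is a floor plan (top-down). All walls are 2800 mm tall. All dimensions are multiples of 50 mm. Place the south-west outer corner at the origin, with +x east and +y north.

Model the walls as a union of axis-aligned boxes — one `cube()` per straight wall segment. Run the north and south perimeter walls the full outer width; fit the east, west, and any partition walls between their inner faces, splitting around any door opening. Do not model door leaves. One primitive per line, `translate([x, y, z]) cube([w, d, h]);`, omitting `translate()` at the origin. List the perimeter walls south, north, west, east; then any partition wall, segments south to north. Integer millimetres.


cube([4500, 200, 2800]);
translate([0, 4800, 0]) cube([4500, 200, 2800]);
translate([0, 200, 0]) cube([200, 4600, 2800]);
translate([4300, 200, 0]) cube([200, 4600, 2800]);
translate([2500, 200, 0]) cube([200, 500, 2800]);
translate([2500, 1700, 0]) cube([200, 3100, 2800]);
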